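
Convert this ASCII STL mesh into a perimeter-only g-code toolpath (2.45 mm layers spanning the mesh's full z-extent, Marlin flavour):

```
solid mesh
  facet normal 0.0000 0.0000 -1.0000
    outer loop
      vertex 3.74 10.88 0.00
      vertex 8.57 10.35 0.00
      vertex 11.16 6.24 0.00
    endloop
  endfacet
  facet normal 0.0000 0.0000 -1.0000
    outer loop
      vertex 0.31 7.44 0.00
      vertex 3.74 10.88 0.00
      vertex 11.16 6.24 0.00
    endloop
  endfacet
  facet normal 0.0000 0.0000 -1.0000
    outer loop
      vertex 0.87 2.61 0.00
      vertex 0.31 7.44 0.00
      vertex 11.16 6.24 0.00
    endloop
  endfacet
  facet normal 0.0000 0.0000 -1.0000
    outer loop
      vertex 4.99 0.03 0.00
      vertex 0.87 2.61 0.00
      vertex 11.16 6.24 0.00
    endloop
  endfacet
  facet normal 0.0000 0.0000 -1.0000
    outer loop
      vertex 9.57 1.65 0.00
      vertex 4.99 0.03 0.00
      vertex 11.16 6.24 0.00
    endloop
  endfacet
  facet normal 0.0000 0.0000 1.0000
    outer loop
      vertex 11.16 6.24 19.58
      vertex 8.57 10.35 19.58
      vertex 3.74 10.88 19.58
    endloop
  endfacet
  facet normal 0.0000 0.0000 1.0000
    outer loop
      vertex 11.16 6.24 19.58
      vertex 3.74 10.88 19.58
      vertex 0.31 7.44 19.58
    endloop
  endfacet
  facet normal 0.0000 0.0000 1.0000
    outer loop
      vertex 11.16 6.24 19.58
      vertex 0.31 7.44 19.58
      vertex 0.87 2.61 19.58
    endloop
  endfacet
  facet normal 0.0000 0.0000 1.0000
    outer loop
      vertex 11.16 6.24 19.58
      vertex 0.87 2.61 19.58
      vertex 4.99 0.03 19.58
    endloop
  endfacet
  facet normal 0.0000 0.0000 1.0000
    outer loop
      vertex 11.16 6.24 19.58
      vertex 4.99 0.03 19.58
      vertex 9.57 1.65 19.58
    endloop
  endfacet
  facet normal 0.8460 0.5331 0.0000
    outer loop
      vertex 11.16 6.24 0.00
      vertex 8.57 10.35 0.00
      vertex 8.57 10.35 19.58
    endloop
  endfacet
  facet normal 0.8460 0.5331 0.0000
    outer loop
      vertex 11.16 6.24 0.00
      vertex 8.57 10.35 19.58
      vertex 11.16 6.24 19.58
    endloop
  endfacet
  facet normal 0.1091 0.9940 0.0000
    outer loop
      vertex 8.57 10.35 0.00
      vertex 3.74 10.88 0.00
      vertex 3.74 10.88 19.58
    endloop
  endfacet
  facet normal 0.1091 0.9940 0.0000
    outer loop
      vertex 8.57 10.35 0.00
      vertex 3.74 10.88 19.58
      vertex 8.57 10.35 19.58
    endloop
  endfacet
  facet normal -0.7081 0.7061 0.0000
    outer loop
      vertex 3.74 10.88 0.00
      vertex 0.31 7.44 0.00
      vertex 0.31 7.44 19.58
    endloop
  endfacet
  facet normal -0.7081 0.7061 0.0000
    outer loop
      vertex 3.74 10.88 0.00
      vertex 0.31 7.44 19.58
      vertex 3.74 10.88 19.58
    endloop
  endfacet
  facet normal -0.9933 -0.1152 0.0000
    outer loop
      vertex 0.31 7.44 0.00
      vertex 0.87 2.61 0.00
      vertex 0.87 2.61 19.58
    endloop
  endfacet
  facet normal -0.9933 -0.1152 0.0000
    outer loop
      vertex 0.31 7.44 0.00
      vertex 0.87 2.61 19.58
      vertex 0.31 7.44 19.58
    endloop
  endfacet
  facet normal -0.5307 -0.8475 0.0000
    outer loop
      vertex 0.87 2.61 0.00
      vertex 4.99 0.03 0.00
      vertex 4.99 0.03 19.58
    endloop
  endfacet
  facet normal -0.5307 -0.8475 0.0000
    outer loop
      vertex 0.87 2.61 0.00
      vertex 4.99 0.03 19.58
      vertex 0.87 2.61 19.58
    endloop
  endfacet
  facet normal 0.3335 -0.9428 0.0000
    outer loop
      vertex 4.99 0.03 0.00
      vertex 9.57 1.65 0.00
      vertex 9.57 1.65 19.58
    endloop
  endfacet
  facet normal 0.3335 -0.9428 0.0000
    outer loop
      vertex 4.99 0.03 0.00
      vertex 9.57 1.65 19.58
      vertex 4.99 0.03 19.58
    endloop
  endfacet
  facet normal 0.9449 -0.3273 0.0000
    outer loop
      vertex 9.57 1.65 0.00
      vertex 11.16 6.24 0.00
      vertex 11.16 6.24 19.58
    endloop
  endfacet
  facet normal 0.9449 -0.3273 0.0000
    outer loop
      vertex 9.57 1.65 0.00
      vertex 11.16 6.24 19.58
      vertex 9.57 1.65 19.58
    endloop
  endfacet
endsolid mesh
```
; perimeter-only toolpath
G21 ; units = mm
G90 ; absolute positioning
G28 ; home
; layer 1
G0 Z2.45
G0 X11.16 Y6.24
G1 X8.57 Y10.35
G1 X3.74 Y10.88
G1 X0.31 Y7.44
G1 X0.87 Y2.61
G1 X4.99 Y0.03
G1 X9.57 Y1.65
G1 X11.16 Y6.24
; layer 2
G0 Z4.89
G0 X11.16 Y6.24
G1 X8.57 Y10.35
G1 X3.74 Y10.88
G1 X0.31 Y7.44
G1 X0.87 Y2.61
G1 X4.99 Y0.03
G1 X9.57 Y1.65
G1 X11.16 Y6.24
; layer 3
G0 Z7.34
G0 X11.16 Y6.24
G1 X8.57 Y10.35
G1 X3.74 Y10.88
G1 X0.31 Y7.44
G1 X0.87 Y2.61
G1 X4.99 Y0.03
G1 X9.57 Y1.65
G1 X11.16 Y6.24
; layer 4
G0 Z9.79
G0 X11.16 Y6.24
G1 X8.57 Y10.35
G1 X3.74 Y10.88
G1 X0.31 Y7.44
G1 X0.87 Y2.61
G1 X4.99 Y0.03
G1 X9.57 Y1.65
G1 X11.16 Y6.24
; layer 5
G0 Z12.24
G0 X11.16 Y6.24
G1 X8.57 Y10.35
G1 X3.74 Y10.88
G1 X0.31 Y7.44
G1 X0.87 Y2.61
G1 X4.99 Y0.03
G1 X9.57 Y1.65
G1 X11.16 Y6.24
; layer 6
G0 Z14.68
G0 X11.16 Y6.24
G1 X8.57 Y10.35
G1 X3.74 Y10.88
G1 X0.31 Y7.44
G1 X0.87 Y2.61
G1 X4.99 Y0.03
G1 X9.57 Y1.65
G1 X11.16 Y6.24
; layer 7
G0 Z17.13
G0 X11.16 Y6.24
G1 X8.57 Y10.35
G1 X3.74 Y10.88
G1 X0.31 Y7.44
G1 X0.87 Y2.61
G1 X4.99 Y0.03
G1 X9.57 Y1.65
G1 X11.16 Y6.24
; layer 8
G0 Z19.58
G0 X11.16 Y6.24
G1 X8.57 Y10.35
G1 X3.74 Y10.88
G1 X0.31 Y7.44
G1 X0.87 Y2.61
G1 X4.99 Y0.03
G1 X9.57 Y1.65
G1 X11.16 Y6.24
M2 ; end

The solid is a regular 7-sided prism (a cylinder approximated with 7 flat sides), circumscribed radius ≈ 5.6 mm, height ≈ 19.6 mm. Slicing at Δz = 2.45 mm — 8 equal slices spanning the solid's height, so layer i sits at z = i·h/8 — gives 8 non-empty perimeters. Each is a 7-segment closed polygon; G0 lifts to the layer z and rapids to the start vertex, then G1 traces the edges.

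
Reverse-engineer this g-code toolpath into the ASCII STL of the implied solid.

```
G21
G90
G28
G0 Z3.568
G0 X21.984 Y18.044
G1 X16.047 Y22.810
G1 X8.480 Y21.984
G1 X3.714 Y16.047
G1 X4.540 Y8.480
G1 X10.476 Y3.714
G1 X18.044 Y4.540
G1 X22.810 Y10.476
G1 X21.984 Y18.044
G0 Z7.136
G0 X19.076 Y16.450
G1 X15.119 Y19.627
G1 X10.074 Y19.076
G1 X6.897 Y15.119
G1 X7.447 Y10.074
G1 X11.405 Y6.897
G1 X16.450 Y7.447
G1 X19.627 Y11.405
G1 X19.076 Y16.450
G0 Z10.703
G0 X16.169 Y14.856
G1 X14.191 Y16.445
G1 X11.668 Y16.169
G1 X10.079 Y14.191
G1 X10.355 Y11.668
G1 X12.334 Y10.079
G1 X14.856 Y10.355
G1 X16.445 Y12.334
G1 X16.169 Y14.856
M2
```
solid part
  facet normal 0.0000 0.0000 -1.0000
    outer loop
      vertex 6.886 24.891 0.000
      vertex 16.976 25.993 0.000
      vertex 24.891 19.638 0.000
    endloop
  endfacet
  facet normal 0.0000 0.0000 -1.0000
    outer loop
      vertex 0.531 16.976 0.000
      vertex 6.886 24.891 0.000
      vertex 24.891 19.638 0.000
    endloop
  endfacet
  facet normal 0.0000 0.0000 -1.0000
    outer loop
      vertex 1.633 6.886 0.000
      vertex 0.531 16.976 0.000
      vertex 24.891 19.638 0.000
    endloop
  endfacet
  facet normal 0.0000 0.0000 -1.0000
    outer loop
      vertex 9.548 0.531 0.000
      vertex 1.633 6.886 0.000
      vertex 24.891 19.638 0.000
    endloop
  endfacet
  facet normal 0.0000 0.0000 -1.0000
    outer loop
      vertex 19.638 1.633 0.000
      vertex 9.548 0.531 0.000
      vertex 24.891 19.638 0.000
    endloop
  endfacet
  facet normal 0.0000 0.0000 -1.0000
    outer loop
      vertex 25.993 9.548 0.000
      vertex 19.638 1.633 0.000
      vertex 24.891 19.638 0.000
    endloop
  endfacet
  facet normal 0.4750 0.5916 0.6514
    outer loop
      vertex 24.891 19.638 0.000
      vertex 16.976 25.993 0.000
      vertex 13.262 13.262 14.271
    endloop
  endfacet
  facet normal -0.0824 0.7542 0.6514
    outer loop
      vertex 16.976 25.993 0.000
      vertex 6.886 24.891 0.000
      vertex 13.262 13.262 14.271
    endloop
  endfacet
  facet normal -0.5916 0.4750 0.6514
    outer loop
      vertex 6.886 24.891 0.000
      vertex 0.531 16.976 0.000
      vertex 13.262 13.262 14.271
    endloop
  endfacet
  facet normal -0.7542 -0.0824 0.6514
    outer loop
      vertex 0.531 16.976 0.000
      vertex 1.633 6.886 0.000
      vertex 13.262 13.262 14.271
    endloop
  endfacet
  facet normal -0.4750 -0.5916 0.6514
    outer loop
      vertex 1.633 6.886 0.000
      vertex 9.548 0.531 0.000
      vertex 13.262 13.262 14.271
    endloop
  endfacet
  facet normal 0.0824 -0.7542 0.6514
    outer loop
      vertex 9.548 0.531 0.000
      vertex 19.638 1.633 0.000
      vertex 13.262 13.262 14.271
    endloop
  endfacet
  facet normal 0.5916 -0.4750 0.6514
    outer loop
      vertex 19.638 1.633 0.000
      vertex 25.993 9.548 0.000
      vertex 13.262 13.262 14.271
    endloop
  endfacet
  facet normal 0.7542 0.0824 0.6514
    outer loop
      vertex 25.993 9.548 0.000
      vertex 24.891 19.638 0.000
      vertex 13.262 13.262 14.271
    endloop
  endfacet
endsolid part

The G0 Z moves step by Δz≈3.568 mm. The G1 loops shrink linearly with z, so the solid tapers from its base footprint up to z≈14.3. Closing with a flat bottom cap and the tapered top and triangulating gives 14 facets — a regular 8-sided pyramid, base circumscribed radius ≈ 13.3 mm, apex at z ≈ 14.3 mm.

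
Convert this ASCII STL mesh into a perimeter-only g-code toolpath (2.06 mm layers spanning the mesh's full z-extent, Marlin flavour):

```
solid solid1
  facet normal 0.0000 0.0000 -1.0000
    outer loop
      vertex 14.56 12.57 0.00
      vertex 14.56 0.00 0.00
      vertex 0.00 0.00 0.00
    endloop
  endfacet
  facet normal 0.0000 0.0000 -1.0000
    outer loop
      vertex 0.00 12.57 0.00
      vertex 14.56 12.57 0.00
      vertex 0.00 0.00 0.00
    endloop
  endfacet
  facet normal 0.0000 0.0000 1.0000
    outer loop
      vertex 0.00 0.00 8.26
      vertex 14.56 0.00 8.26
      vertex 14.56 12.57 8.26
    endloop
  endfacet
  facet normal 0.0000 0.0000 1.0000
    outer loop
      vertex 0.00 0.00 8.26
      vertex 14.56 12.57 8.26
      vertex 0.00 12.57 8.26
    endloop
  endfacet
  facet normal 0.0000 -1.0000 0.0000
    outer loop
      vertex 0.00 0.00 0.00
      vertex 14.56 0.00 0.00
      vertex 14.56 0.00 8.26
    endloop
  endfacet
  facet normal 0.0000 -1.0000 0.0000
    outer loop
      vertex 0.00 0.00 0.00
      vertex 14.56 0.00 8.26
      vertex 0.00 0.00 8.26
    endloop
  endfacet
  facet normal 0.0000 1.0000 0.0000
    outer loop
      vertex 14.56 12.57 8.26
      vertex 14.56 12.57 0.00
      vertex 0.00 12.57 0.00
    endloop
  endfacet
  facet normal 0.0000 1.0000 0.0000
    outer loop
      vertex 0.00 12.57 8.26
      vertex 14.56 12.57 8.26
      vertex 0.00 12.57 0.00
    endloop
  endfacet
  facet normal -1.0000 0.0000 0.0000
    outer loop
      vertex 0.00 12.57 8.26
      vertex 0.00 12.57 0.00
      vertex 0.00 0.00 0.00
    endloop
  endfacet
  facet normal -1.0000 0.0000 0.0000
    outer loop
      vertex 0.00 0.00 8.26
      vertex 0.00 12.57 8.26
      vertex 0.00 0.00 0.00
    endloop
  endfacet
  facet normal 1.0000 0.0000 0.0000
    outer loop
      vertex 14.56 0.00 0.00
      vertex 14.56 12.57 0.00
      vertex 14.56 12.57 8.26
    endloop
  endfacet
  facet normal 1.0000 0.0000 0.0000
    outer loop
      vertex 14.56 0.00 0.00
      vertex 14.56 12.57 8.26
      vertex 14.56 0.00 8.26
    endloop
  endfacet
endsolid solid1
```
; perimeter-only toolpath
G21 ; units = mm
G90 ; absolute positioning
G28 ; home
; layer 1
G0 Z2.06
G0 X0.00 Y0.00
G1 X14.56 Y0.00
G1 X14.56 Y12.57
G1 X0.00 Y12.57
G1 X0.00 Y0.00
; layer 2
G0 Z4.13
G0 X0.00 Y0.00
G1 X14.56 Y0.00
G1 X14.56 Y12.57
G1 X0.00 Y12.57
G1 X0.00 Y0.00
; layer 3
G0 Z6.20
G0 X0.00 Y0.00
G1 X14.56 Y0.00
G1 X14.56 Y12.57
G1 X0.00 Y12.57
G1 X0.00 Y0.00
; layer 4
G0 Z8.26
G0 X0.00 Y0.00
G1 X14.56 Y0.00
G1 X14.56 Y12.57
G1 X0.00 Y12.57
G1 X0.00 Y0.00
M2 ; end

The solid is a rectangular box, roughly 14.6 × 12.6 mm footprint and 8.26 mm tall. Slicing at Δz = 2.06 mm — 4 equal slices spanning the solid's height, so layer i sits at z = i·h/4 — gives 4 non-empty perimeters. Each is a 4-segment closed polygon; G0 lifts to the layer z and rapids to the start vertex, then G1 traces the edges.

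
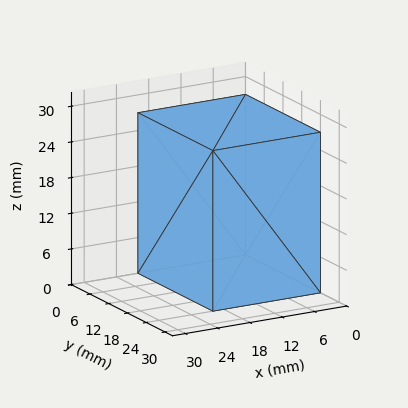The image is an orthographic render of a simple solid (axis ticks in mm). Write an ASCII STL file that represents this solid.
Reading the render: the shape is a rectangular box, roughly 20 × 24 mm footprint and 27 mm tall (dimensions read to the nearest mm from the axis ticks). For the STL, each face is triangulated and given an outward normal.

solid part
  facet normal 0.0000 0.0000 -1.0000
    outer loop
      vertex 20.0 24.0 0.0
      vertex 20.0 0.0 0.0
      vertex 0.0 0.0 0.0
    endloop
  endfacet
  facet normal 0.0000 0.0000 -1.0000
    outer loop
      vertex 0.0 24.0 0.0
      vertex 20.0 24.0 0.0
      vertex 0.0 0.0 0.0
    endloop
  endfacet
  facet normal 0.0000 0.0000 1.0000
    outer loop
      vertex 0.0 0.0 27.0
      vertex 20.0 0.0 27.0
      vertex 20.0 24.0 27.0
    endloop
  endfacet
  facet normal 0.0000 0.0000 1.0000
    outer loop
      vertex 0.0 0.0 27.0
      vertex 20.0 24.0 27.0
      vertex 0.0 24.0 27.0
    endloop
  endfacet
  facet normal 0.0000 -1.0000 0.0000
    outer loop
      vertex 0.0 0.0 0.0
      vertex 20.0 0.0 0.0
      vertex 20.0 0.0 27.0
    endloop
  endfacet
  facet normal 0.0000 -1.0000 0.0000
    outer loop
      vertex 0.0 0.0 0.0
      vertex 20.0 0.0 27.0
      vertex 0.0 0.0 27.0
    endloop
  endfacet
  facet normal 0.0000 1.0000 0.0000
    outer loop
      vertex 20.0 24.0 27.0
      vertex 20.0 24.0 0.0
      vertex 0.0 24.0 0.0
    endloop
  endfacet
  facet normal 0.0000 1.0000 0.0000
    outer loop
      vertex 0.0 24.0 27.0
      vertex 20.0 24.0 27.0
      vertex 0.0 24.0 0.0
    endloop
  endfacet
  facet normal -1.0000 0.0000 0.0000
    outer loop
      vertex 0.0 24.0 27.0
      vertex 0.0 24.0 0.0
      vertex 0.0 0.0 0.0
    endloop
  endfacet
  facet normal -1.0000 0.0000 0.0000
    outer loop
      vertex 0.0 0.0 27.0
      vertex 0.0 24.0 27.0
      vertex 0.0 0.0 0.0
    endloop
  endfacet
  facet normal 1.0000 0.0000 0.0000
    outer loop
      vertex 20.0 0.0 0.0
      vertex 20.0 24.0 0.0
      vertex 20.0 24.0 27.0
    endloop
  endfacet
  facet normal 1.0000 0.0000 0.0000
    outer loop
      vertex 20.0 0.0 0.0
      vertex 20.0 24.0 27.0
      vertex 20.0 0.0 27.0
    endloop
  endfacet
endsolid part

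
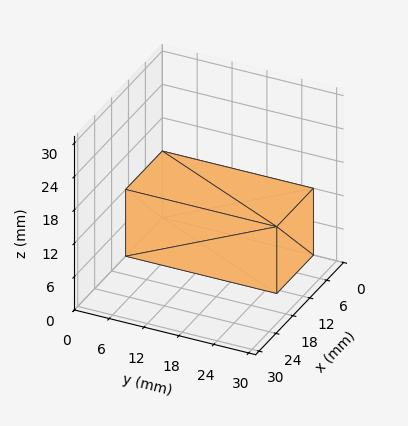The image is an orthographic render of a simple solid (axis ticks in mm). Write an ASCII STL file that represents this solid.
Reading the render: the shape is a rectangular box, roughly 13 × 26 mm footprint and 12 mm tall (dimensions read to the nearest mm from the axis ticks). For the STL, each face is triangulated and given an outward normal.

solid part
  facet normal 0.0000 0.0000 -1.0000
    outer loop
      vertex 13.000 26.000 0.000
      vertex 13.000 0.000 0.000
      vertex 0.000 0.000 0.000
    endloop
  endfacet
  facet normal 0.0000 0.0000 -1.0000
    outer loop
      vertex 0.000 26.000 0.000
      vertex 13.000 26.000 0.000
      vertex 0.000 0.000 0.000
    endloop
  endfacet
  facet normal 0.0000 0.0000 1.0000
    outer loop
      vertex 0.000 0.000 12.000
      vertex 13.000 0.000 12.000
      vertex 13.000 26.000 12.000
    endloop
  endfacet
  facet normal 0.0000 0.0000 1.0000
    outer loop
      vertex 0.000 0.000 12.000
      vertex 13.000 26.000 12.000
      vertex 0.000 26.000 12.000
    endloop
  endfacet
  facet normal 0.0000 -1.0000 0.0000
    outer loop
      vertex 0.000 0.000 0.000
      vertex 13.000 0.000 0.000
      vertex 13.000 0.000 12.000
    endloop
  endfacet
  facet normal 0.0000 -1.0000 0.0000
    outer loop
      vertex 0.000 0.000 0.000
      vertex 13.000 0.000 12.000
      vertex 0.000 0.000 12.000
    endloop
  endfacet
  facet normal 0.0000 1.0000 0.0000
    outer loop
      vertex 13.000 26.000 12.000
      vertex 13.000 26.000 0.000
      vertex 0.000 26.000 0.000
    endloop
  endfacet
  facet normal 0.0000 1.0000 0.0000
    outer loop
      vertex 0.000 26.000 12.000
      vertex 13.000 26.000 12.000
      vertex 0.000 26.000 0.000
    endloop
  endfacet
  facet normal -1.0000 0.0000 0.0000
    outer loop
      vertex 0.000 26.000 12.000
      vertex 0.000 26.000 0.000
      vertex 0.000 0.000 0.000
    endloop
  endfacet
  facet normal -1.0000 0.0000 0.0000
    outer loop
      vertex 0.000 0.000 12.000
      vertex 0.000 26.000 12.000
      vertex 0.000 0.000 0.000
    endloop
  endfacet
  facet normal 1.0000 0.0000 0.0000
    outer loop
      vertex 13.000 0.000 0.000
      vertex 13.000 26.000 0.000
      vertex 13.000 26.000 12.000
    endloop
  endfacet
  facet normal 1.0000 0.0000 0.0000
    outer loop
      vertex 13.000 0.000 0.000
      vertex 13.000 26.000 12.000
      vertex 13.000 0.000 12.000
    endloop
  endfacet
endsolid part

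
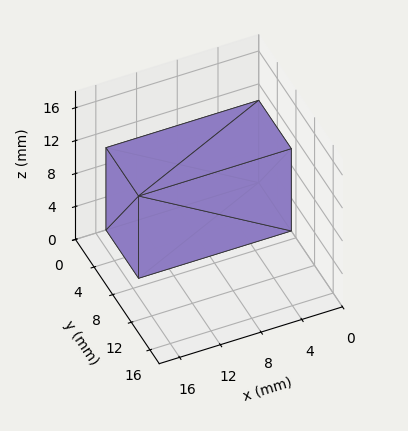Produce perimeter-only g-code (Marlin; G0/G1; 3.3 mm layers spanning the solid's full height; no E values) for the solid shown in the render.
Reading the render: the shape is a rectangular box, roughly 15 × 7 mm footprint and 10 mm tall (dimensions read to the nearest mm from the axis ticks). For the g-code, the solid's height is divided into equal slices at the stated Δz and each level perimeter traced with G1 moves after a G0 lift.

; perimeter-only toolpath
G21 ; units = mm
G90 ; absolute positioning
G28 ; home
; layer 1
G0 Z3.3
G0 X0.0 Y0.0
G1 X15.0 Y0.0
G1 X15.0 Y7.0
G1 X0.0 Y7.0
G1 X0.0 Y0.0
; layer 2
G0 Z6.7
G0 X0.0 Y0.0
G1 X15.0 Y0.0
G1 X15.0 Y7.0
G1 X0.0 Y7.0
G1 X0.0 Y0.0
; layer 3
G0 Z10.0
G0 X0.0 Y0.0
G1 X15.0 Y0.0
G1 X15.0 Y7.0
G1 X0.0 Y7.0
G1 X0.0 Y0.0
M2 ; end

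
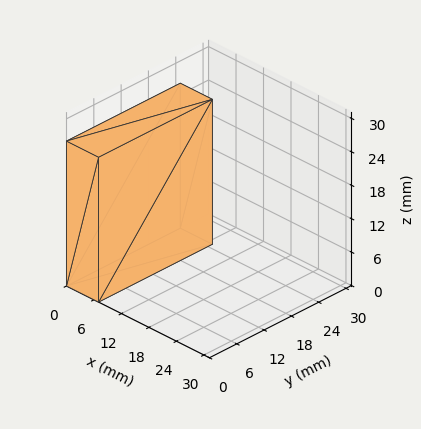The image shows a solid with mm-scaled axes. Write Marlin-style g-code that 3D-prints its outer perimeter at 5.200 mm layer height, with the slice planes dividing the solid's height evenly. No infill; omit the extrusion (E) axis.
Reading the render: the shape is a rectangular box, roughly 7 × 25 mm footprint and 26 mm tall (dimensions read to the nearest mm from the axis ticks). For the g-code, the solid's height is divided into equal slices at the stated Δz and each level perimeter traced with G1 moves after a G0 lift.

; perimeter-only toolpath
G21 ; units = mm
G90 ; absolute positioning
G28 ; home
; layer 1
G0 Z5.200
G0 X0.000 Y0.000
G1 X7.000 Y0.000
G1 X7.000 Y25.000
G1 X0.000 Y25.000
G1 X0.000 Y0.000
; layer 2
G0 Z10.400
G0 X0.000 Y0.000
G1 X7.000 Y0.000
G1 X7.000 Y25.000
G1 X0.000 Y25.000
G1 X0.000 Y0.000
; layer 3
G0 Z15.600
G0 X0.000 Y0.000
G1 X7.000 Y0.000
G1 X7.000 Y25.000
G1 X0.000 Y25.000
G1 X0.000 Y0.000
; layer 4
G0 Z20.800
G0 X0.000 Y0.000
G1 X7.000 Y0.000
G1 X7.000 Y25.000
G1 X0.000 Y25.000
G1 X0.000 Y0.000
; layer 5
G0 Z26.000
G0 X0.000 Y0.000
G1 X7.000 Y0.000
G1 X7.000 Y25.000
G1 X0.000 Y25.000
G1 X0.000 Y0.000
M2 ; end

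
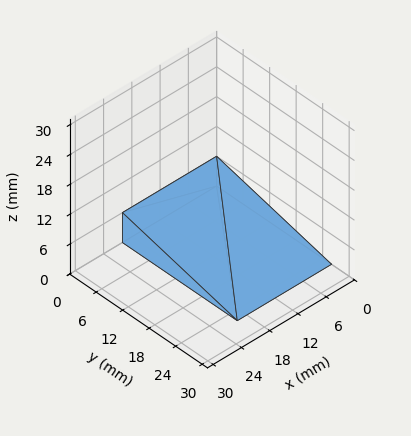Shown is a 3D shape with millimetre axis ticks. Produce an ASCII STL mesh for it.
Reading the render: the shape is a wedge (ramp): 20 × 26 mm base, rising to 6 mm along the y=0 edge and sloping linearly to z=0 at y=26 (dimensions read to the nearest mm from the axis ticks). For the STL, each face is triangulated and given an outward normal.

solid part
  facet normal 0.0000 0.0000 -1.0000
    outer loop
      vertex 20.0 26.0 0.0
      vertex 20.0 0.0 0.0
      vertex 0.0 0.0 0.0
    endloop
  endfacet
  facet normal 0.0000 0.0000 -1.0000
    outer loop
      vertex 0.0 26.0 0.0
      vertex 20.0 26.0 0.0
      vertex 0.0 0.0 0.0
    endloop
  endfacet
  facet normal 0.0000 -1.0000 0.0000
    outer loop
      vertex 0.0 0.0 0.0
      vertex 20.0 0.0 0.0
      vertex 20.0 0.0 6.0
    endloop
  endfacet
  facet normal 0.0000 -1.0000 0.0000
    outer loop
      vertex 0.0 0.0 0.0
      vertex 20.0 0.0 6.0
      vertex 0.0 0.0 6.0
    endloop
  endfacet
  facet normal 0.0000 0.2249 0.9744
    outer loop
      vertex 0.0 0.0 6.0
      vertex 20.0 0.0 6.0
      vertex 20.0 26.0 0.0
    endloop
  endfacet
  facet normal 0.0000 0.2249 0.9744
    outer loop
      vertex 0.0 0.0 6.0
      vertex 20.0 26.0 0.0
      vertex 0.0 26.0 0.0
    endloop
  endfacet
  facet normal -1.0000 0.0000 0.0000
    outer loop
      vertex 0.0 0.0 6.0
      vertex 0.0 26.0 0.0
      vertex 0.0 0.0 0.0
    endloop
  endfacet
  facet normal 1.0000 0.0000 0.0000
    outer loop
      vertex 20.0 0.0 0.0
      vertex 20.0 26.0 0.0
      vertex 20.0 0.0 6.0
    endloop
  endfacet
endsolid part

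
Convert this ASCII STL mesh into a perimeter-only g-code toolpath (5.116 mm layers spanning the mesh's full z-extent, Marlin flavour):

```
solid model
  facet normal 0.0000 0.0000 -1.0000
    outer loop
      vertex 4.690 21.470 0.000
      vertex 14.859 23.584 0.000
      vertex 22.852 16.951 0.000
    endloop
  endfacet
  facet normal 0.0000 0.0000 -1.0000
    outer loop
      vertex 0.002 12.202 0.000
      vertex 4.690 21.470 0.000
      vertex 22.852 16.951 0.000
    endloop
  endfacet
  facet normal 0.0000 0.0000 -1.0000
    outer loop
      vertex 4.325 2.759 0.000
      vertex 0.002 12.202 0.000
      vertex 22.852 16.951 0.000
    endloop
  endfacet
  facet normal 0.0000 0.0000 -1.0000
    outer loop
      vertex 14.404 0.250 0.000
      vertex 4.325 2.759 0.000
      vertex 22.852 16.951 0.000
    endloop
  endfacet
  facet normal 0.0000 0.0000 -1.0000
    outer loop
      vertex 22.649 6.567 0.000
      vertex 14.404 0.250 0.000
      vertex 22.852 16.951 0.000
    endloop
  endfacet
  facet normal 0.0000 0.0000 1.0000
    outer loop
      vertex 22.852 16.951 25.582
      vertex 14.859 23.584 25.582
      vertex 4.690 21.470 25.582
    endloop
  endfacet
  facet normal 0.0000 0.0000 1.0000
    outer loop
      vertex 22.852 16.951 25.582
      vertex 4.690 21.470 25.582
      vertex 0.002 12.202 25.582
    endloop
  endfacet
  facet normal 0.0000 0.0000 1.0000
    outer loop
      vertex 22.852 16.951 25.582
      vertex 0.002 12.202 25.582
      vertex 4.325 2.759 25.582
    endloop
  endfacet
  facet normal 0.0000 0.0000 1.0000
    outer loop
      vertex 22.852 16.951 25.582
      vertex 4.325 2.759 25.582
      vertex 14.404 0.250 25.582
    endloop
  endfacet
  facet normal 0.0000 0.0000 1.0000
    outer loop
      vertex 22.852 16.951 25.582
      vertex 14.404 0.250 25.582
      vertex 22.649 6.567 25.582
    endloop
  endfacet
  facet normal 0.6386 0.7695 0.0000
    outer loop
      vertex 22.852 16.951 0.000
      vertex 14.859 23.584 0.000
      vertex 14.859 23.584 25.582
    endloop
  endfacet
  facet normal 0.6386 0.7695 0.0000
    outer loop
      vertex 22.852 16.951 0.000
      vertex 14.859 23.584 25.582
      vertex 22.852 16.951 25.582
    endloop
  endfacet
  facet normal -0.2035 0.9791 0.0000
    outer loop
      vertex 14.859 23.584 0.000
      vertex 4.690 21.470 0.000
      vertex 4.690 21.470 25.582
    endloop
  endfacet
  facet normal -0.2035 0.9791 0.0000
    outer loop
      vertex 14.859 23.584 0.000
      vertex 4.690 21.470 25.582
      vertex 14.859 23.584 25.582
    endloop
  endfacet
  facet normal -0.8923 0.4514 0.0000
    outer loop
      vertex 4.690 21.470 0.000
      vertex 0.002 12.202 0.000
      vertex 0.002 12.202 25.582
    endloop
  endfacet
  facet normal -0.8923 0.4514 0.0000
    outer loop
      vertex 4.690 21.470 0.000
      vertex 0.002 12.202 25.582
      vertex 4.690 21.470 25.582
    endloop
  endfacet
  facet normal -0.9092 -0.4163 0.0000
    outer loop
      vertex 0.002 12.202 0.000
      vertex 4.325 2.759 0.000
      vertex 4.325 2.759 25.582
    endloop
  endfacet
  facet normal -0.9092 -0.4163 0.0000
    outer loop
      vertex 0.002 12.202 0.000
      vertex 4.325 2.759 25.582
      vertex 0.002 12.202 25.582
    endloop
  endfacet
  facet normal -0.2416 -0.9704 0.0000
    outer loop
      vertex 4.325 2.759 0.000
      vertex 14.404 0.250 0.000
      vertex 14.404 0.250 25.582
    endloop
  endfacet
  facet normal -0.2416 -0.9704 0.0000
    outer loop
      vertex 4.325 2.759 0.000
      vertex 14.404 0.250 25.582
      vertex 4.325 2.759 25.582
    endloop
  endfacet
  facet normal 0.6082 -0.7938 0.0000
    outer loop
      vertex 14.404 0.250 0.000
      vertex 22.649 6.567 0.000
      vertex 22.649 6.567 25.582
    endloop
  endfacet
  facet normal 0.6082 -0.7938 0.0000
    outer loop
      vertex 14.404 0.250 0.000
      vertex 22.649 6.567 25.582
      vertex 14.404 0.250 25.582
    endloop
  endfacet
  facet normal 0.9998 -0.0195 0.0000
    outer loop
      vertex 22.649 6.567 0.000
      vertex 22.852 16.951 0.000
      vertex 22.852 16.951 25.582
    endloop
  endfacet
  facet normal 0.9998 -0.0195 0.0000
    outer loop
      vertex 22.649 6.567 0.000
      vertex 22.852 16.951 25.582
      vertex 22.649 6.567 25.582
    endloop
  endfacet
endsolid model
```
; perimeter-only toolpath
G21 ; units = mm
G90 ; absolute positioning
G28 ; home
; layer 1
G0 Z5.116
G0 X22.852 Y16.951
G1 X14.859 Y23.584
G1 X4.690 Y21.470
G1 X0.002 Y12.202
G1 X4.325 Y2.759
G1 X14.404 Y0.250
G1 X22.649 Y6.567
G1 X22.852 Y16.951
; layer 2
G0 Z10.233
G0 X22.852 Y16.951
G1 X14.859 Y23.584
G1 X4.690 Y21.470
G1 X0.002 Y12.202
G1 X4.325 Y2.759
G1 X14.404 Y0.250
G1 X22.649 Y6.567
G1 X22.852 Y16.951
; layer 3
G0 Z15.349
G0 X22.852 Y16.951
G1 X14.859 Y23.584
G1 X4.690 Y21.470
G1 X0.002 Y12.202
G1 X4.325 Y2.759
G1 X14.404 Y0.250
G1 X22.649 Y6.567
G1 X22.852 Y16.951
; layer 4
G0 Z20.466
G0 X22.852 Y16.951
G1 X14.859 Y23.584
G1 X4.690 Y21.470
G1 X0.002 Y12.202
G1 X4.325 Y2.759
G1 X14.404 Y0.250
G1 X22.649 Y6.567
G1 X22.852 Y16.951
; layer 5
G0 Z25.582
G0 X22.852 Y16.951
G1 X14.859 Y23.584
G1 X4.690 Y21.470
G1 X0.002 Y12.202
G1 X4.325 Y2.759
G1 X14.404 Y0.250
G1 X22.649 Y6.567
G1 X22.852 Y16.951
M2 ; end

The solid is a regular 7-sided prism (a cylinder approximated with 7 flat sides), circumscribed radius ≈ 12 mm, height ≈ 25.6 mm. Slicing at Δz = 5.116 mm — 5 equal slices spanning the solid's height, so layer i sits at z = i·h/5 — gives 5 non-empty perimeters. Each is a 7-segment closed polygon; G0 lifts to the layer z and rapids to the start vertex, then G1 traces the edges.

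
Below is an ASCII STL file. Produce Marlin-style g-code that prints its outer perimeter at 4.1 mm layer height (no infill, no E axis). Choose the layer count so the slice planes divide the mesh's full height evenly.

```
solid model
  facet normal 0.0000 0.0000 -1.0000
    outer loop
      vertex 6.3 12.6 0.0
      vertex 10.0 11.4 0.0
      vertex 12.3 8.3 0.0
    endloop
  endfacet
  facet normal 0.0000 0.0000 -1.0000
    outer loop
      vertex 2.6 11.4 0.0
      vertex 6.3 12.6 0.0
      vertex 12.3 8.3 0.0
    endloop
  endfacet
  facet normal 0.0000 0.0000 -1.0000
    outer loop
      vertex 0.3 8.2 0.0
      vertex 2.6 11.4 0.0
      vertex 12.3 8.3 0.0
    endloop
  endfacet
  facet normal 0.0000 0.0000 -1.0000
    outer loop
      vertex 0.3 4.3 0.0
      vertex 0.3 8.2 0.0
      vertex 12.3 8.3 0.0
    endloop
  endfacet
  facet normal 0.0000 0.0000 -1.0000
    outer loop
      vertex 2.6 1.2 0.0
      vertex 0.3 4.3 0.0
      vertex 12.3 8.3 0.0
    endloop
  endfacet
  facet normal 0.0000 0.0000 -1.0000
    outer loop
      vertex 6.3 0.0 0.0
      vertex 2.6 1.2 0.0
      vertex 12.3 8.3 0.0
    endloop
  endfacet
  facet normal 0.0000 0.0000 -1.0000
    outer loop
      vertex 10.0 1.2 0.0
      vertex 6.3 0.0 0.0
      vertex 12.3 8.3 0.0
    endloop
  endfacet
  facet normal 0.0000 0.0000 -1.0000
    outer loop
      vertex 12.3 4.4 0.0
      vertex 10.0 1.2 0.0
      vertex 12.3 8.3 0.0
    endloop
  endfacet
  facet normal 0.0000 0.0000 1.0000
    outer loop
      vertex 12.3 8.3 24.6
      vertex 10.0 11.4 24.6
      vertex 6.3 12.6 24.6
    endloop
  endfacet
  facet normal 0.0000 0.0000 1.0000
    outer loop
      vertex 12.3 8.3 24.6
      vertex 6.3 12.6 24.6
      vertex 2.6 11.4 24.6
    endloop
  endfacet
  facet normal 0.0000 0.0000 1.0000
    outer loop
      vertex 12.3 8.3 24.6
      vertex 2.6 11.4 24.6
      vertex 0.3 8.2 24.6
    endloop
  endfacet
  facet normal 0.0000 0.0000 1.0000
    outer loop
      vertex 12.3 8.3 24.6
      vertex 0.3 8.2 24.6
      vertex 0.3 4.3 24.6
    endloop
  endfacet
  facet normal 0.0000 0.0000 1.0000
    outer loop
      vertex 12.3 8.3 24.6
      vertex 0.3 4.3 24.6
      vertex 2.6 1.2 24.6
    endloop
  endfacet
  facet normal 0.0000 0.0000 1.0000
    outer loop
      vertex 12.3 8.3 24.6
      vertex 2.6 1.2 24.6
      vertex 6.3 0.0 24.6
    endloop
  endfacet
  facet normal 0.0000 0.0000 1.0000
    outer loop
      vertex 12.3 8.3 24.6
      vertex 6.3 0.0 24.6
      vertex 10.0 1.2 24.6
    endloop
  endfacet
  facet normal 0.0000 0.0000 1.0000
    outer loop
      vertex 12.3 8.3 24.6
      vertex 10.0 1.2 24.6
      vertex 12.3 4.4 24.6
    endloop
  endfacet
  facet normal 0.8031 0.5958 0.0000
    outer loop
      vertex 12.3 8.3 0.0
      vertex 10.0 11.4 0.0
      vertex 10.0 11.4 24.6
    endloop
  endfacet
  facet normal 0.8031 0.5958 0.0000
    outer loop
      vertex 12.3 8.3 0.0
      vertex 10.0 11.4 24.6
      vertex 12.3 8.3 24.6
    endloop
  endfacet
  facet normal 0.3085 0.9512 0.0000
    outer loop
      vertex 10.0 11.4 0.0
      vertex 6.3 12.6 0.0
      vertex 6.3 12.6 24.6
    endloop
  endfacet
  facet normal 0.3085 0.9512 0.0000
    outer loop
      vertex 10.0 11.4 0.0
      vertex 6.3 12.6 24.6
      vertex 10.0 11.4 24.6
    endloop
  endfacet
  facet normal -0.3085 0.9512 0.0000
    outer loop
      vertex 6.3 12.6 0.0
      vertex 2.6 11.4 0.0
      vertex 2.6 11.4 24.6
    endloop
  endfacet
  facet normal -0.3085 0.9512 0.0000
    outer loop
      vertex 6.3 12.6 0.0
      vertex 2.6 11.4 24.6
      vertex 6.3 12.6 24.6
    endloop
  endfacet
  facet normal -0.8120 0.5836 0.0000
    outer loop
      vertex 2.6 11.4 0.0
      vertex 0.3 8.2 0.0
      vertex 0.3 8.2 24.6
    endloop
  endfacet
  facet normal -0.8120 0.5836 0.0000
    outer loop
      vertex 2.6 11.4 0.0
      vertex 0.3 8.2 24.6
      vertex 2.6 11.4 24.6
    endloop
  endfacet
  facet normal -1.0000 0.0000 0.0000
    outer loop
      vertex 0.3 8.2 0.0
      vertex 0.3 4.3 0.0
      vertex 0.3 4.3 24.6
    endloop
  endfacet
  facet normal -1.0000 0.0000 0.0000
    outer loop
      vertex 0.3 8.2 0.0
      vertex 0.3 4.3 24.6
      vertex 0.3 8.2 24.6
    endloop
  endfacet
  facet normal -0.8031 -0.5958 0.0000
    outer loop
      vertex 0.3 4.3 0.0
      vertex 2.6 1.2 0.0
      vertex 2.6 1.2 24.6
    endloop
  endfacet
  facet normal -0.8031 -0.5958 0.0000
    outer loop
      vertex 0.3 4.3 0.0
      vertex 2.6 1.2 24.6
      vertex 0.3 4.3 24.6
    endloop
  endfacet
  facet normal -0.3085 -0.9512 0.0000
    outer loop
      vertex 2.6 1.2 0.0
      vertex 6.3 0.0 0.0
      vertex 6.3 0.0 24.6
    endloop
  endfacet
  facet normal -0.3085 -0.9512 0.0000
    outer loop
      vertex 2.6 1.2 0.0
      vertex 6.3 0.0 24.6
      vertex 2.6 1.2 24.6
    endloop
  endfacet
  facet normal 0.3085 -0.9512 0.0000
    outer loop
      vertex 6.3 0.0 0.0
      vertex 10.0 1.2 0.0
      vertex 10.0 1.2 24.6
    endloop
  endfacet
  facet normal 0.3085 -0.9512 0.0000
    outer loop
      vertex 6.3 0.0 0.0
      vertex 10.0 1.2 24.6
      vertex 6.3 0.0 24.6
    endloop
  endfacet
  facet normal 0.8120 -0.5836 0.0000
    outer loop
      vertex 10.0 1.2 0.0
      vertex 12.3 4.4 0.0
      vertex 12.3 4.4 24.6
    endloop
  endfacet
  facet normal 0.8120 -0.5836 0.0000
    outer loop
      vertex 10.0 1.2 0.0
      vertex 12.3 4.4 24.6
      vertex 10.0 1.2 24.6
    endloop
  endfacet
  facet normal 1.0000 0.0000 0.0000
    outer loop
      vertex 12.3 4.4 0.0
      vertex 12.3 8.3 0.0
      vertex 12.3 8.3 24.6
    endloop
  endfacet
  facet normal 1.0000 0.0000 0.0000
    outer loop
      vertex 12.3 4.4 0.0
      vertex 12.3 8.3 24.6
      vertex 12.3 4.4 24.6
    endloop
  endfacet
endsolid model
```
; perimeter-only toolpath
G21 ; units = mm
G90 ; absolute positioning
G28 ; home
; layer 1
G0 Z4.1
G0 X12.3 Y8.3
G1 X10.0 Y11.4
G1 X6.3 Y12.6
G1 X2.6 Y11.4
G1 X0.3 Y8.2
G1 X0.3 Y4.3
G1 X2.6 Y1.2
G1 X6.3 Y0.0
G1 X10.0 Y1.2
G1 X12.3 Y4.4
G1 X12.3 Y8.3
; layer 2
G0 Z8.2
G0 X12.3 Y8.3
G1 X10.0 Y11.4
G1 X6.3 Y12.6
G1 X2.6 Y11.4
G1 X0.3 Y8.2
G1 X0.3 Y4.3
G1 X2.6 Y1.2
G1 X6.3 Y0.0
G1 X10.0 Y1.2
G1 X12.3 Y4.4
G1 X12.3 Y8.3
; layer 3
G0 Z12.3
G0 X12.3 Y8.3
G1 X10.0 Y11.4
G1 X6.3 Y12.6
G1 X2.6 Y11.4
G1 X0.3 Y8.2
G1 X0.3 Y4.3
G1 X2.6 Y1.2
G1 X6.3 Y0.0
G1 X10.0 Y1.2
G1 X12.3 Y4.4
G1 X12.3 Y8.3
; layer 4
G0 Z16.4
G0 X12.3 Y8.3
G1 X10.0 Y11.4
G1 X6.3 Y12.6
G1 X2.6 Y11.4
G1 X0.3 Y8.2
G1 X0.3 Y4.3
G1 X2.6 Y1.2
G1 X6.3 Y0.0
G1 X10.0 Y1.2
G1 X12.3 Y4.4
G1 X12.3 Y8.3
; layer 5
G0 Z20.5
G0 X12.3 Y8.3
G1 X10.0 Y11.4
G1 X6.3 Y12.6
G1 X2.6 Y11.4
G1 X0.3 Y8.2
G1 X0.3 Y4.3
G1 X2.6 Y1.2
G1 X6.3 Y0.0
G1 X10.0 Y1.2
G1 X12.3 Y4.4
G1 X12.3 Y8.3
; layer 6
G0 Z24.6
G0 X12.3 Y8.3
G1 X10.0 Y11.4
G1 X6.3 Y12.6
G1 X2.6 Y11.4
G1 X0.3 Y8.2
G1 X0.3 Y4.3
G1 X2.6 Y1.2
G1 X6.3 Y0.0
G1 X10.0 Y1.2
G1 X12.3 Y4.4
G1 X12.3 Y8.3
M2 ; end

The solid is a regular 10-sided prism (a cylinder approximated with 10 flat sides), circumscribed radius ≈ 6.3 mm, height ≈ 24.6 mm. Slicing at Δz = 4.1 mm — 6 equal slices spanning the solid's height, so layer i sits at z = i·h/6 — gives 6 non-empty perimeters. Each is a 10-segment closed polygon; G0 lifts to the layer z and rapids to the start vertex, then G1 traces the edges.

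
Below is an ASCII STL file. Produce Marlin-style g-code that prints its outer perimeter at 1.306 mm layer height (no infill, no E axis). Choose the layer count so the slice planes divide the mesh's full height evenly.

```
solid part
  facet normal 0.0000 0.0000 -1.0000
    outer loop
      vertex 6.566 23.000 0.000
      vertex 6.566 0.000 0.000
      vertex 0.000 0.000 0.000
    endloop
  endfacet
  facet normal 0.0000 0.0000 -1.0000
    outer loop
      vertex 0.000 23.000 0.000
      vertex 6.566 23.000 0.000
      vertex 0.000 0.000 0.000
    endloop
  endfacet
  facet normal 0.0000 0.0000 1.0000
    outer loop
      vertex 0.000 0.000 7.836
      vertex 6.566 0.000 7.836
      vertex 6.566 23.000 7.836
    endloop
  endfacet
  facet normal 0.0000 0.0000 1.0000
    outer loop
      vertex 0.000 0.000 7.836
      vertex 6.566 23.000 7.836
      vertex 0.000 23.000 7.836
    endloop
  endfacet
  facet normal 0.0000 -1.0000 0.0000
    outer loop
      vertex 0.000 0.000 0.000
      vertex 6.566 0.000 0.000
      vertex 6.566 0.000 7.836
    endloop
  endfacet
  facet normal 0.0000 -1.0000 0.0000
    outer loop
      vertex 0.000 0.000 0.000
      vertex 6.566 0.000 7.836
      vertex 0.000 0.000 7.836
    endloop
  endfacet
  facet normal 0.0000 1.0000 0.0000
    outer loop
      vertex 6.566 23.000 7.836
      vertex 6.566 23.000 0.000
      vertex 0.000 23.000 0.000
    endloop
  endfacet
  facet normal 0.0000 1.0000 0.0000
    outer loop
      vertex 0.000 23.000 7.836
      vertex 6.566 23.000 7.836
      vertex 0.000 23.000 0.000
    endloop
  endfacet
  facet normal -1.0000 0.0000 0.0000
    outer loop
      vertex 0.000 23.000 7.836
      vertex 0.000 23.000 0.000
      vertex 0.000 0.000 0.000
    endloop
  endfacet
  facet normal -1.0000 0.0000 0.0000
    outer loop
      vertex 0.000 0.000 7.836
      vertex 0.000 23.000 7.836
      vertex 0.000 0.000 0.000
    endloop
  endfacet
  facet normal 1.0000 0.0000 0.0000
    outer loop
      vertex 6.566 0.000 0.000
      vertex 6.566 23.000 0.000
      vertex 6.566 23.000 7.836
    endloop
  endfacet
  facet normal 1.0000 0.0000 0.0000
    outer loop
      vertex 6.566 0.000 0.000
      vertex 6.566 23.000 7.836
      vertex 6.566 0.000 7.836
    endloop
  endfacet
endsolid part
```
; perimeter-only toolpath
G21 ; units = mm
G90 ; absolute positioning
G28 ; home
; layer 1
G0 Z1.306
G0 X0.000 Y0.000
G1 X6.566 Y0.000
G1 X6.566 Y23.000
G1 X0.000 Y23.000
G1 X0.000 Y0.000
; layer 2
G0 Z2.612
G0 X0.000 Y0.000
G1 X6.566 Y0.000
G1 X6.566 Y23.000
G1 X0.000 Y23.000
G1 X0.000 Y0.000
; layer 3
G0 Z3.918
G0 X0.000 Y0.000
G1 X6.566 Y0.000
G1 X6.566 Y23.000
G1 X0.000 Y23.000
G1 X0.000 Y0.000
; layer 4
G0 Z5.224
G0 X0.000 Y0.000
G1 X6.566 Y0.000
G1 X6.566 Y23.000
G1 X0.000 Y23.000
G1 X0.000 Y0.000
; layer 5
G0 Z6.530
G0 X0.000 Y0.000
G1 X6.566 Y0.000
G1 X6.566 Y23.000
G1 X0.000 Y23.000
G1 X0.000 Y0.000
; layer 6
G0 Z7.836
G0 X0.000 Y0.000
G1 X6.566 Y0.000
G1 X6.566 Y23.000
G1 X0.000 Y23.000
G1 X0.000 Y0.000
M2 ; end

The solid is a rectangular box, roughly 6.57 × 23 mm footprint and 7.84 mm tall. Slicing at Δz = 1.306 mm — 6 equal slices spanning the solid's height, so layer i sits at z = i·h/6 — gives 6 non-empty perimeters. Each is a 4-segment closed polygon; G0 lifts to the layer z and rapids to the start vertex, then G1 traces the edges.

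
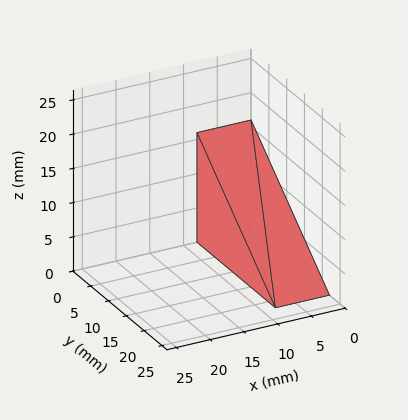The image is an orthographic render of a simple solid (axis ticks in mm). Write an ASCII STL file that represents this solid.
Reading the render: the shape is a wedge (ramp): 8 × 22 mm base, rising to 16 mm along the y=0 edge and sloping linearly to z=0 at y=22 (dimensions read to the nearest mm from the axis ticks). For the STL, each face is triangulated and given an outward normal.

solid part
  facet normal 0.0000 0.0000 -1.0000
    outer loop
      vertex 8.000 22.000 0.000
      vertex 8.000 0.000 0.000
      vertex 0.000 0.000 0.000
    endloop
  endfacet
  facet normal 0.0000 0.0000 -1.0000
    outer loop
      vertex 0.000 22.000 0.000
      vertex 8.000 22.000 0.000
      vertex 0.000 0.000 0.000
    endloop
  endfacet
  facet normal 0.0000 -1.0000 0.0000
    outer loop
      vertex 0.000 0.000 0.000
      vertex 8.000 0.000 0.000
      vertex 8.000 0.000 16.000
    endloop
  endfacet
  facet normal 0.0000 -1.0000 0.0000
    outer loop
      vertex 0.000 0.000 0.000
      vertex 8.000 0.000 16.000
      vertex 0.000 0.000 16.000
    endloop
  endfacet
  facet normal 0.0000 0.5882 0.8087
    outer loop
      vertex 0.000 0.000 16.000
      vertex 8.000 0.000 16.000
      vertex 8.000 22.000 0.000
    endloop
  endfacet
  facet normal 0.0000 0.5882 0.8087
    outer loop
      vertex 0.000 0.000 16.000
      vertex 8.000 22.000 0.000
      vertex 0.000 22.000 0.000
    endloop
  endfacet
  facet normal -1.0000 0.0000 0.0000
    outer loop
      vertex 0.000 0.000 16.000
      vertex 0.000 22.000 0.000
      vertex 0.000 0.000 0.000
    endloop
  endfacet
  facet normal 1.0000 0.0000 0.0000
    outer loop
      vertex 8.000 0.000 0.000
      vertex 8.000 22.000 0.000
      vertex 8.000 0.000 16.000
    endloop
  endfacet
endsolid part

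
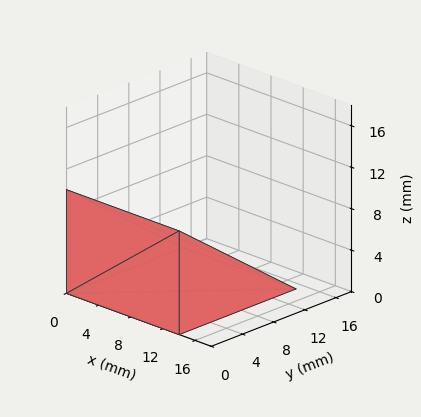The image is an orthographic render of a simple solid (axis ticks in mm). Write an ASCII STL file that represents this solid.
Reading the render: the shape is a wedge (ramp): 14 × 15 mm base, rising to 10 mm along the y=0 edge and sloping linearly to z=0 at y=15 (dimensions read to the nearest mm from the axis ticks). For the STL, each face is triangulated and given an outward normal.

solid part
  facet normal 0.0000 0.0000 -1.0000
    outer loop
      vertex 14.0 15.0 0.0
      vertex 14.0 0.0 0.0
      vertex 0.0 0.0 0.0
    endloop
  endfacet
  facet normal 0.0000 0.0000 -1.0000
    outer loop
      vertex 0.0 15.0 0.0
      vertex 14.0 15.0 0.0
      vertex 0.0 0.0 0.0
    endloop
  endfacet
  facet normal 0.0000 -1.0000 0.0000
    outer loop
      vertex 0.0 0.0 0.0
      vertex 14.0 0.0 0.0
      vertex 14.0 0.0 10.0
    endloop
  endfacet
  facet normal 0.0000 -1.0000 0.0000
    outer loop
      vertex 0.0 0.0 0.0
      vertex 14.0 0.0 10.0
      vertex 0.0 0.0 10.0
    endloop
  endfacet
  facet normal 0.0000 0.5547 0.8321
    outer loop
      vertex 0.0 0.0 10.0
      vertex 14.0 0.0 10.0
      vertex 14.0 15.0 0.0
    endloop
  endfacet
  facet normal 0.0000 0.5547 0.8321
    outer loop
      vertex 0.0 0.0 10.0
      vertex 14.0 15.0 0.0
      vertex 0.0 15.0 0.0
    endloop
  endfacet
  facet normal -1.0000 0.0000 0.0000
    outer loop
      vertex 0.0 0.0 10.0
      vertex 0.0 15.0 0.0
      vertex 0.0 0.0 0.0
    endloop
  endfacet
  facet normal 1.0000 0.0000 0.0000
    outer loop
      vertex 14.0 0.0 0.0
      vertex 14.0 15.0 0.0
      vertex 14.0 0.0 10.0
    endloop
  endfacet
endsolid part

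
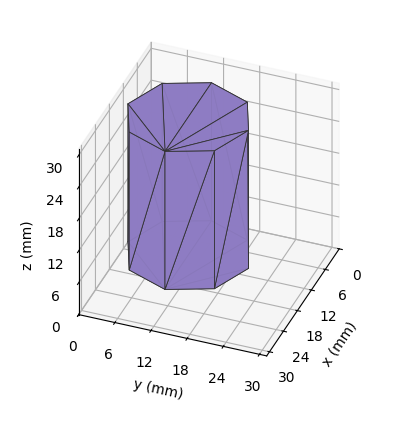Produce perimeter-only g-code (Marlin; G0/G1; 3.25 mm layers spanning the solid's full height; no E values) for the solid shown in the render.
Reading the render: the shape is a regular 8-sided prism (a cylinder approximated with 8 flat sides), circumscribed radius ≈ 10 mm, height ≈ 26 mm (dimensions read to the nearest mm from the axis ticks). For the g-code, the solid's height is divided into equal slices at the stated Δz and each level perimeter traced with G1 moves after a G0 lift.

; perimeter-only toolpath
G21 ; units = mm
G90 ; absolute positioning
G28 ; home
; layer 1
G0 Z3.25
G0 X20.00 Y10.00
G1 X17.07 Y17.07
G1 X10.00 Y20.00
G1 X2.93 Y17.07
G1 X0.00 Y10.00
G1 X2.93 Y2.93
G1 X10.00 Y0.00
G1 X17.07 Y2.93
G1 X20.00 Y10.00
; layer 2
G0 Z6.50
G0 X20.00 Y10.00
G1 X17.07 Y17.07
G1 X10.00 Y20.00
G1 X2.93 Y17.07
G1 X0.00 Y10.00
G1 X2.93 Y2.93
G1 X10.00 Y0.00
G1 X17.07 Y2.93
G1 X20.00 Y10.00
; layer 3
G0 Z9.75
G0 X20.00 Y10.00
G1 X17.07 Y17.07
G1 X10.00 Y20.00
G1 X2.93 Y17.07
G1 X0.00 Y10.00
G1 X2.93 Y2.93
G1 X10.00 Y0.00
G1 X17.07 Y2.93
G1 X20.00 Y10.00
; layer 4
G0 Z13.00
G0 X20.00 Y10.00
G1 X17.07 Y17.07
G1 X10.00 Y20.00
G1 X2.93 Y17.07
G1 X0.00 Y10.00
G1 X2.93 Y2.93
G1 X10.00 Y0.00
G1 X17.07 Y2.93
G1 X20.00 Y10.00
; layer 5
G0 Z16.25
G0 X20.00 Y10.00
G1 X17.07 Y17.07
G1 X10.00 Y20.00
G1 X2.93 Y17.07
G1 X0.00 Y10.00
G1 X2.93 Y2.93
G1 X10.00 Y0.00
G1 X17.07 Y2.93
G1 X20.00 Y10.00
; layer 6
G0 Z19.50
G0 X20.00 Y10.00
G1 X17.07 Y17.07
G1 X10.00 Y20.00
G1 X2.93 Y17.07
G1 X0.00 Y10.00
G1 X2.93 Y2.93
G1 X10.00 Y0.00
G1 X17.07 Y2.93
G1 X20.00 Y10.00
; layer 7
G0 Z22.75
G0 X20.00 Y10.00
G1 X17.07 Y17.07
G1 X10.00 Y20.00
G1 X2.93 Y17.07
G1 X0.00 Y10.00
G1 X2.93 Y2.93
G1 X10.00 Y0.00
G1 X17.07 Y2.93
G1 X20.00 Y10.00
; layer 8
G0 Z26.00
G0 X20.00 Y10.00
G1 X17.07 Y17.07
G1 X10.00 Y20.00
G1 X2.93 Y17.07
G1 X0.00 Y10.00
G1 X2.93 Y2.93
G1 X10.00 Y0.00
G1 X17.07 Y2.93
G1 X20.00 Y10.00
M2 ; end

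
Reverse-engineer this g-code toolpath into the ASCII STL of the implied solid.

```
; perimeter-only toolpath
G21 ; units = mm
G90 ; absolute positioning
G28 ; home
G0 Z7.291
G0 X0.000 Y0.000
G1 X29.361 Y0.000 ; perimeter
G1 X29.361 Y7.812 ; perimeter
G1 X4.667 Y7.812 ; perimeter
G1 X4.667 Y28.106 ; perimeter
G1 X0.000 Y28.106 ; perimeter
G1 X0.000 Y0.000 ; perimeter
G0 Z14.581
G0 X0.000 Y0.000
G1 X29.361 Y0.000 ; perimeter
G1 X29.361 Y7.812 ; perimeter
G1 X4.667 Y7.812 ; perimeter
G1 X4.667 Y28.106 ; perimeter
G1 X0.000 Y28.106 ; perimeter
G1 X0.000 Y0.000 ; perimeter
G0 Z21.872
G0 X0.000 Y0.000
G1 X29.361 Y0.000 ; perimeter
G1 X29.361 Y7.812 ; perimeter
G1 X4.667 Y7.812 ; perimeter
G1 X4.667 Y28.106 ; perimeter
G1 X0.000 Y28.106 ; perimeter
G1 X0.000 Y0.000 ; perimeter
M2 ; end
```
solid part
  facet normal 0.0000 0.0000 -1.0000
    outer loop
      vertex 29.361 7.812 0.000
      vertex 29.361 0.000 0.000
      vertex 0.000 0.000 0.000
    endloop
  endfacet
  facet normal 0.0000 0.0000 -1.0000
    outer loop
      vertex 4.667 7.812 0.000
      vertex 29.361 7.812 0.000
      vertex 0.000 0.000 0.000
    endloop
  endfacet
  facet normal 0.0000 0.0000 -1.0000
    outer loop
      vertex 4.667 28.106 0.000
      vertex 4.667 7.812 0.000
      vertex 0.000 0.000 0.000
    endloop
  endfacet
  facet normal 0.0000 0.0000 -1.0000
    outer loop
      vertex 0.000 28.106 0.000
      vertex 4.667 28.106 0.000
      vertex 0.000 0.000 0.000
    endloop
  endfacet
  facet normal 0.0000 0.0000 1.0000
    outer loop
      vertex 0.000 0.000 21.872
      vertex 29.361 0.000 21.872
      vertex 29.361 7.812 21.872
    endloop
  endfacet
  facet normal 0.0000 0.0000 1.0000
    outer loop
      vertex 0.000 0.000 21.872
      vertex 29.361 7.812 21.872
      vertex 4.667 7.812 21.872
    endloop
  endfacet
  facet normal 0.0000 0.0000 1.0000
    outer loop
      vertex 0.000 0.000 21.872
      vertex 4.667 7.812 21.872
      vertex 4.667 28.106 21.872
    endloop
  endfacet
  facet normal 0.0000 0.0000 1.0000
    outer loop
      vertex 0.000 0.000 21.872
      vertex 4.667 28.106 21.872
      vertex 0.000 28.106 21.872
    endloop
  endfacet
  facet normal 0.0000 -1.0000 0.0000
    outer loop
      vertex 0.000 0.000 0.000
      vertex 29.361 0.000 0.000
      vertex 29.361 0.000 21.872
    endloop
  endfacet
  facet normal 0.0000 -1.0000 0.0000
    outer loop
      vertex 0.000 0.000 0.000
      vertex 29.361 0.000 21.872
      vertex 0.000 0.000 21.872
    endloop
  endfacet
  facet normal 1.0000 0.0000 0.0000
    outer loop
      vertex 29.361 0.000 0.000
      vertex 29.361 7.812 0.000
      vertex 29.361 7.812 21.872
    endloop
  endfacet
  facet normal 1.0000 0.0000 0.0000
    outer loop
      vertex 29.361 0.000 0.000
      vertex 29.361 7.812 21.872
      vertex 29.361 0.000 21.872
    endloop
  endfacet
  facet normal 0.0000 1.0000 0.0000
    outer loop
      vertex 29.361 7.812 0.000
      vertex 4.667 7.812 0.000
      vertex 4.667 7.812 21.872
    endloop
  endfacet
  facet normal 0.0000 1.0000 0.0000
    outer loop
      vertex 29.361 7.812 0.000
      vertex 4.667 7.812 21.872
      vertex 29.361 7.812 21.872
    endloop
  endfacet
  facet normal 1.0000 0.0000 0.0000
    outer loop
      vertex 4.667 7.812 0.000
      vertex 4.667 28.106 0.000
      vertex 4.667 28.106 21.872
    endloop
  endfacet
  facet normal 1.0000 0.0000 0.0000
    outer loop
      vertex 4.667 7.812 0.000
      vertex 4.667 28.106 21.872
      vertex 4.667 7.812 21.872
    endloop
  endfacet
  facet normal 0.0000 1.0000 0.0000
    outer loop
      vertex 4.667 28.106 0.000
      vertex 0.000 28.106 0.000
      vertex 0.000 28.106 21.872
    endloop
  endfacet
  facet normal 0.0000 1.0000 0.0000
    outer loop
      vertex 4.667 28.106 0.000
      vertex 0.000 28.106 21.872
      vertex 4.667 28.106 21.872
    endloop
  endfacet
  facet normal -1.0000 0.0000 0.0000
    outer loop
      vertex 0.000 28.106 0.000
      vertex 0.000 0.000 0.000
      vertex 0.000 0.000 21.872
    endloop
  endfacet
  facet normal -1.0000 0.0000 0.0000
    outer loop
      vertex 0.000 28.106 0.000
      vertex 0.000 0.000 21.872
      vertex 0.000 28.106 21.872
    endloop
  endfacet
endsolid part

The G0 Z moves step by Δz≈7.291 mm. Every layer's G1 loop is the same polygon, so the solid is a straight extrusion of it from z=0 to z≈21.9. Closing with flat bottom and top caps and triangulating gives 20 facets — an L-shaped prism: outer 29.4 × 28.1 mm, arm thicknesses ≈ 7.81 mm (horizontal) and 4.67 mm (vertical), extruded 21.9 mm in z.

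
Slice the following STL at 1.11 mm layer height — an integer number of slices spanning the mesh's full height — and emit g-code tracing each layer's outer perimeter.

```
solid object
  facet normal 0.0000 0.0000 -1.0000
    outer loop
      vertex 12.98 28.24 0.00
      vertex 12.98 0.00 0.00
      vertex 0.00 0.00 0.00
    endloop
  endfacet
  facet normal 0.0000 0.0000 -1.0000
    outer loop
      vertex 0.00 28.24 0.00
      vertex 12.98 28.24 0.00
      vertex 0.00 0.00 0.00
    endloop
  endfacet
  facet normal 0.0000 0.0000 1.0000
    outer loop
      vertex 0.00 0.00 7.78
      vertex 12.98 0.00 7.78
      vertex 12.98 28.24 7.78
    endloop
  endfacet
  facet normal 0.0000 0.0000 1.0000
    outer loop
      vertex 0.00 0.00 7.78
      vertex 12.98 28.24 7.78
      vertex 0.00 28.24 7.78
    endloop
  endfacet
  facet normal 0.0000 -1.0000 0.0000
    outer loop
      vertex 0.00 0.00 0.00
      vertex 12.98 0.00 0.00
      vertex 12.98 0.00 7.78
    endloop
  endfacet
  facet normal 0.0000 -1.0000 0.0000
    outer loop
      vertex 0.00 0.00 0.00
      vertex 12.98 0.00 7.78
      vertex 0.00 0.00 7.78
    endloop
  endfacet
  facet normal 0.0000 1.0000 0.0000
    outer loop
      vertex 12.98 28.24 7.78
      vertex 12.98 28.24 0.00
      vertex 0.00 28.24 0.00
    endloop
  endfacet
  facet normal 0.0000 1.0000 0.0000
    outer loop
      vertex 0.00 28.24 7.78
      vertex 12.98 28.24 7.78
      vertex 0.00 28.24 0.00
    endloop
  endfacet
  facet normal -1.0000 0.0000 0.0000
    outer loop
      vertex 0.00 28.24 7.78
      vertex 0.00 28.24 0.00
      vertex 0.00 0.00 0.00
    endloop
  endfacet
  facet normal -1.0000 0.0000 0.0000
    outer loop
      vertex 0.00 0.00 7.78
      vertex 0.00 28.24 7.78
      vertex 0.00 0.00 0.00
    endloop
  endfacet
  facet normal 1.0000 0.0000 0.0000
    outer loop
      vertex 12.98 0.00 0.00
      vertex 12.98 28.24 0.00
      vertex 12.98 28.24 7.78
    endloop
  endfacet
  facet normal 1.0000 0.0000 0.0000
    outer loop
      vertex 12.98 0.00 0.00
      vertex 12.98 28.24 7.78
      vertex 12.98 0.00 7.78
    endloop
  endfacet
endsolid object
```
; perimeter-only toolpath
G21 ; units = mm
G90 ; absolute positioning
G28 ; home
; layer 1
G0 Z1.11
G0 X0.00 Y0.00
G1 X12.98 Y0.00
G1 X12.98 Y28.24
G1 X0.00 Y28.24
G1 X0.00 Y0.00
; layer 2
G0 Z2.22
G0 X0.00 Y0.00
G1 X12.98 Y0.00
G1 X12.98 Y28.24
G1 X0.00 Y28.24
G1 X0.00 Y0.00
; layer 3
G0 Z3.33
G0 X0.00 Y0.00
G1 X12.98 Y0.00
G1 X12.98 Y28.24
G1 X0.00 Y28.24
G1 X0.00 Y0.00
; layer 4
G0 Z4.45
G0 X0.00 Y0.00
G1 X12.98 Y0.00
G1 X12.98 Y28.24
G1 X0.00 Y28.24
G1 X0.00 Y0.00
; layer 5
G0 Z5.56
G0 X0.00 Y0.00
G1 X12.98 Y0.00
G1 X12.98 Y28.24
G1 X0.00 Y28.24
G1 X0.00 Y0.00
; layer 6
G0 Z6.67
G0 X0.00 Y0.00
G1 X12.98 Y0.00
G1 X12.98 Y28.24
G1 X0.00 Y28.24
G1 X0.00 Y0.00
; layer 7
G0 Z7.78
G0 X0.00 Y0.00
G1 X12.98 Y0.00
G1 X12.98 Y28.24
G1 X0.00 Y28.24
G1 X0.00 Y0.00
M2 ; end

The solid is a rectangular box, roughly 13 × 28.2 mm footprint and 7.78 mm tall. Slicing at Δz = 1.11 mm — 7 equal slices spanning the solid's height, so layer i sits at z = i·h/7 — gives 7 non-empty perimeters. Each is a 4-segment closed polygon; G0 lifts to the layer z and rapids to the start vertex, then G1 traces the edges.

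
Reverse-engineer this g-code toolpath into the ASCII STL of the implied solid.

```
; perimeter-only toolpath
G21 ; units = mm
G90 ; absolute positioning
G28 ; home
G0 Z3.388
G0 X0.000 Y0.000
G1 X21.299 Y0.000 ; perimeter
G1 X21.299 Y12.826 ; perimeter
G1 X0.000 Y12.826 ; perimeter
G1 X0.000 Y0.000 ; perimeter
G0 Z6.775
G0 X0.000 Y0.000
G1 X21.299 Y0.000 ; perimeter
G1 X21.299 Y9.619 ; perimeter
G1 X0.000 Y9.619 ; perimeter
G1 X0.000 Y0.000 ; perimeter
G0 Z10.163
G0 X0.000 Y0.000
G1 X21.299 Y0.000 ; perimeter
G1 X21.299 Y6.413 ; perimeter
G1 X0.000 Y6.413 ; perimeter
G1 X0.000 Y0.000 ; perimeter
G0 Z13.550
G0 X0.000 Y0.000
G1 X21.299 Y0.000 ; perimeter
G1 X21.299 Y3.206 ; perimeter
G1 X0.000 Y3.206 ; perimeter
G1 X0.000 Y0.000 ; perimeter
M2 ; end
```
solid part
  facet normal 0.0000 0.0000 -1.0000
    outer loop
      vertex 21.299 16.032 0.000
      vertex 21.299 0.000 0.000
      vertex 0.000 0.000 0.000
    endloop
  endfacet
  facet normal 0.0000 0.0000 -1.0000
    outer loop
      vertex 0.000 16.032 0.000
      vertex 21.299 16.032 0.000
      vertex 0.000 0.000 0.000
    endloop
  endfacet
  facet normal 0.0000 -1.0000 0.0000
    outer loop
      vertex 0.000 0.000 0.000
      vertex 21.299 0.000 0.000
      vertex 21.299 0.000 16.938
    endloop
  endfacet
  facet normal 0.0000 -1.0000 0.0000
    outer loop
      vertex 0.000 0.000 0.000
      vertex 21.299 0.000 16.938
      vertex 0.000 0.000 16.938
    endloop
  endfacet
  facet normal 0.0000 0.7263 0.6874
    outer loop
      vertex 0.000 0.000 16.938
      vertex 21.299 0.000 16.938
      vertex 21.299 16.032 0.000
    endloop
  endfacet
  facet normal 0.0000 0.7263 0.6874
    outer loop
      vertex 0.000 0.000 16.938
      vertex 21.299 16.032 0.000
      vertex 0.000 16.032 0.000
    endloop
  endfacet
  facet normal -1.0000 0.0000 0.0000
    outer loop
      vertex 0.000 0.000 16.938
      vertex 0.000 16.032 0.000
      vertex 0.000 0.000 0.000
    endloop
  endfacet
  facet normal 1.0000 0.0000 0.0000
    outer loop
      vertex 21.299 0.000 0.000
      vertex 21.299 16.032 0.000
      vertex 21.299 0.000 16.938
    endloop
  endfacet
endsolid part

The G0 Z moves step by Δz≈3.388 mm. The G1 loops shrink linearly with z, so the solid tapers from its base footprint up to z≈16.9. Closing with a flat bottom cap and the tapered top and triangulating gives 8 facets — a wedge (ramp): 21.3 × 16 mm base, rising to 16.9 mm along the y=0 edge and sloping linearly to z=0 at y=16.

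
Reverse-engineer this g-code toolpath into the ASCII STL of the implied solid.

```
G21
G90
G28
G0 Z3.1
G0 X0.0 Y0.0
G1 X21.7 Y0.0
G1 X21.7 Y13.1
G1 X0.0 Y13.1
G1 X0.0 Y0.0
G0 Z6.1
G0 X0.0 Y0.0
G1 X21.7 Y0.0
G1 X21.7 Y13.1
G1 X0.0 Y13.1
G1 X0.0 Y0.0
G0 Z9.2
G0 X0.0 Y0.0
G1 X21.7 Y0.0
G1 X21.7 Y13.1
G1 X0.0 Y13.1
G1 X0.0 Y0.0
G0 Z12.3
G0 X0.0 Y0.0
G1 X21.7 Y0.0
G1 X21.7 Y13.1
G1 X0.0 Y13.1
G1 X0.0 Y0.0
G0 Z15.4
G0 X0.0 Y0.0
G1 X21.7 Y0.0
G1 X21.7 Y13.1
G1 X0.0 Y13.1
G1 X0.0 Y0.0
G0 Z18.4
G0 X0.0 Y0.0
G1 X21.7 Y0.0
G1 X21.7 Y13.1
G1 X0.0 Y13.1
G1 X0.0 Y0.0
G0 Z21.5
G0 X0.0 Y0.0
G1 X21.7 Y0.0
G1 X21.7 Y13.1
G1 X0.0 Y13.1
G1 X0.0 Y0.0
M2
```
solid part
  facet normal 0.0000 0.0000 -1.0000
    outer loop
      vertex 21.7 13.1 0.0
      vertex 21.7 0.0 0.0
      vertex 0.0 0.0 0.0
    endloop
  endfacet
  facet normal 0.0000 0.0000 -1.0000
    outer loop
      vertex 0.0 13.1 0.0
      vertex 21.7 13.1 0.0
      vertex 0.0 0.0 0.0
    endloop
  endfacet
  facet normal 0.0000 0.0000 1.0000
    outer loop
      vertex 0.0 0.0 21.5
      vertex 21.7 0.0 21.5
      vertex 21.7 13.1 21.5
    endloop
  endfacet
  facet normal 0.0000 0.0000 1.0000
    outer loop
      vertex 0.0 0.0 21.5
      vertex 21.7 13.1 21.5
      vertex 0.0 13.1 21.5
    endloop
  endfacet
  facet normal 0.0000 -1.0000 0.0000
    outer loop
      vertex 0.0 0.0 0.0
      vertex 21.7 0.0 0.0
      vertex 21.7 0.0 21.5
    endloop
  endfacet
  facet normal 0.0000 -1.0000 0.0000
    outer loop
      vertex 0.0 0.0 0.0
      vertex 21.7 0.0 21.5
      vertex 0.0 0.0 21.5
    endloop
  endfacet
  facet normal 0.0000 1.0000 0.0000
    outer loop
      vertex 21.7 13.1 21.5
      vertex 21.7 13.1 0.0
      vertex 0.0 13.1 0.0
    endloop
  endfacet
  facet normal 0.0000 1.0000 0.0000
    outer loop
      vertex 0.0 13.1 21.5
      vertex 21.7 13.1 21.5
      vertex 0.0 13.1 0.0
    endloop
  endfacet
  facet normal -1.0000 0.0000 0.0000
    outer loop
      vertex 0.0 13.1 21.5
      vertex 0.0 13.1 0.0
      vertex 0.0 0.0 0.0
    endloop
  endfacet
  facet normal -1.0000 0.0000 0.0000
    outer loop
      vertex 0.0 0.0 21.5
      vertex 0.0 13.1 21.5
      vertex 0.0 0.0 0.0
    endloop
  endfacet
  facet normal 1.0000 0.0000 0.0000
    outer loop
      vertex 21.7 0.0 0.0
      vertex 21.7 13.1 0.0
      vertex 21.7 13.1 21.5
    endloop
  endfacet
  facet normal 1.0000 0.0000 0.0000
    outer loop
      vertex 21.7 0.0 0.0
      vertex 21.7 13.1 21.5
      vertex 21.7 0.0 21.5
    endloop
  endfacet
endsolid part

The G0 Z moves step by Δz≈3.1 mm. Every layer's G1 loop is the same polygon, so the solid is a straight extrusion of it from z=0 to z≈21.5. Closing with flat bottom and top caps and triangulating gives 12 facets — a rectangular box, roughly 21.7 × 13.1 mm footprint and 21.5 mm tall.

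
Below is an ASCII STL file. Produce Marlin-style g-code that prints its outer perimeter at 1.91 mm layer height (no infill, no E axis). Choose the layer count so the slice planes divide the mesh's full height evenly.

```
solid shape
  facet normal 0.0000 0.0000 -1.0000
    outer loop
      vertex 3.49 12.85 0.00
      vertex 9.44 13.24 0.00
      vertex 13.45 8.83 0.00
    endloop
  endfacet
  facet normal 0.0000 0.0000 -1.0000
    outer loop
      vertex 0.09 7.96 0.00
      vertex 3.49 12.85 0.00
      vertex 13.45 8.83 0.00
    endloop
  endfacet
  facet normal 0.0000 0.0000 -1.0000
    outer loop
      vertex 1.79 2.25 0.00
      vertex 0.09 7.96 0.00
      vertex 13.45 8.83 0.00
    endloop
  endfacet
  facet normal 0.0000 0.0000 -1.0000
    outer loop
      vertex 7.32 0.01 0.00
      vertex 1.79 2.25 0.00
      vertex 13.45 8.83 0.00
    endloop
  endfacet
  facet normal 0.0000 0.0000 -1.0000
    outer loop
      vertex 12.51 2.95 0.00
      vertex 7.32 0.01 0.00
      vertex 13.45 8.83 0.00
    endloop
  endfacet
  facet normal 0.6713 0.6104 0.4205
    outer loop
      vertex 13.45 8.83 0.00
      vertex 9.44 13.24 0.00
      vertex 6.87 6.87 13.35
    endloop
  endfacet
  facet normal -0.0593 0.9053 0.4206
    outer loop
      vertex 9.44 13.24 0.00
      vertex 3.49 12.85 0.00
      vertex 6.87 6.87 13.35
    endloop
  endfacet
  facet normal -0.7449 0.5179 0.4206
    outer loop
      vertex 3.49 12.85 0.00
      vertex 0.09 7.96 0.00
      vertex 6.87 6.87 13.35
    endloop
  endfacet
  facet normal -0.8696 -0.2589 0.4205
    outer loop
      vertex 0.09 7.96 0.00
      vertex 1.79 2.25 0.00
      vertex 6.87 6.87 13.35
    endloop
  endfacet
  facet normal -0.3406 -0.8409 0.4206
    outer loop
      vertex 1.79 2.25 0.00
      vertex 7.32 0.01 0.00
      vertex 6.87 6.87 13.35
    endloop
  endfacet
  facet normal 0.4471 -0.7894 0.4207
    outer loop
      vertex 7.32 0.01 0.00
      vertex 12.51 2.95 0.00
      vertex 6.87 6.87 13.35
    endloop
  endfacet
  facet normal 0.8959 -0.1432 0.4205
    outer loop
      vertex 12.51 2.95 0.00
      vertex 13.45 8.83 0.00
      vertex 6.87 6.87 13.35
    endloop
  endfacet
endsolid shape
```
; perimeter-only toolpath
G21 ; units = mm
G90 ; absolute positioning
G28 ; home
; layer 1
G0 Z1.91
G0 X12.51 Y8.55
G1 X9.07 Y12.33
G1 X3.97 Y12.00
G1 X1.06 Y7.80
G1 X2.52 Y2.91
G1 X7.26 Y0.99
G1 X11.70 Y3.51
G1 X12.51 Y8.55
; layer 2
G0 Z3.81
G0 X11.57 Y8.27
G1 X8.71 Y11.42
G1 X4.46 Y11.14
G1 X2.03 Y7.65
G1 X3.24 Y3.57
G1 X7.19 Y1.97
G1 X10.90 Y4.07
G1 X11.57 Y8.27
; layer 3
G0 Z5.72
G0 X10.63 Y7.99
G1 X8.34 Y10.51
G1 X4.94 Y10.29
G1 X3.00 Y7.49
G1 X3.97 Y4.23
G1 X7.13 Y2.95
G1 X10.09 Y4.63
G1 X10.63 Y7.99
; layer 4
G0 Z7.63
G0 X9.69 Y7.71
G1 X7.97 Y9.60
G1 X5.42 Y9.43
G1 X3.96 Y7.34
G1 X4.69 Y4.89
G1 X7.06 Y3.93
G1 X9.29 Y5.19
G1 X9.69 Y7.71
; layer 5
G0 Z9.54
G0 X8.75 Y7.43
G1 X7.60 Y8.69
G1 X5.90 Y8.58
G1 X4.93 Y7.18
G1 X5.42 Y5.55
G1 X7.00 Y4.91
G1 X8.48 Y5.75
G1 X8.75 Y7.43
; layer 6
G0 Z11.44
G0 X7.81 Y7.15
G1 X7.24 Y7.78
G1 X6.39 Y7.72
G1 X5.90 Y7.03
G1 X6.14 Y6.21
G1 X6.93 Y5.89
G1 X7.68 Y6.31
G1 X7.81 Y7.15
M2 ; end

The solid is a regular 7-sided pyramid, base circumscribed radius ≈ 6.87 mm, apex at z ≈ 13.3 mm. Slicing at Δz = 1.91 mm — 7 equal slices spanning the solid's height, so layer i sits at z = i·h/7 — gives 6 non-empty perimeters. Each is a 7-segment closed polygon; G0 lifts to the layer z and rapids to the start vertex, then G1 traces the edges. The cross-section shrinks linearly with z (the slice at the apex is degenerate and omitted).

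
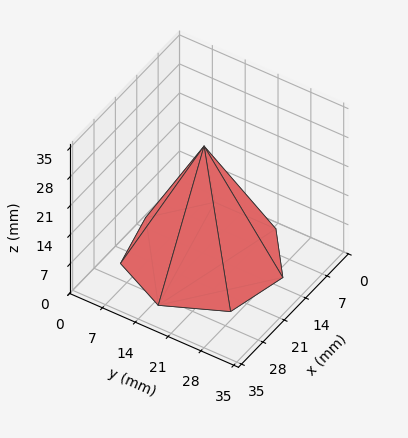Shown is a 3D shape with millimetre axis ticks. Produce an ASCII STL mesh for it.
Reading the render: the shape is a regular 7-sided pyramid, base circumscribed radius ≈ 15 mm, apex at z ≈ 27 mm (dimensions read to the nearest mm from the axis ticks). For the STL, each face is triangulated and given an outward normal.

solid part
  facet normal 0.0000 0.0000 -1.0000
    outer loop
      vertex 11.66 29.62 0.00
      vertex 24.35 26.73 0.00
      vertex 30.00 15.00 0.00
    endloop
  endfacet
  facet normal 0.0000 0.0000 -1.0000
    outer loop
      vertex 1.49 21.51 0.00
      vertex 11.66 29.62 0.00
      vertex 30.00 15.00 0.00
    endloop
  endfacet
  facet normal 0.0000 0.0000 -1.0000
    outer loop
      vertex 1.49 8.49 0.00
      vertex 1.49 21.51 0.00
      vertex 30.00 15.00 0.00
    endloop
  endfacet
  facet normal 0.0000 0.0000 -1.0000
    outer loop
      vertex 11.66 0.38 0.00
      vertex 1.49 8.49 0.00
      vertex 30.00 15.00 0.00
    endloop
  endfacet
  facet normal 0.0000 0.0000 -1.0000
    outer loop
      vertex 24.35 3.27 0.00
      vertex 11.66 0.38 0.00
      vertex 30.00 15.00 0.00
    endloop
  endfacet
  facet normal 0.8057 0.3881 0.4476
    outer loop
      vertex 30.00 15.00 0.00
      vertex 24.35 26.73 0.00
      vertex 15.00 15.00 27.00
    endloop
  endfacet
  facet normal 0.1986 0.8719 0.4476
    outer loop
      vertex 24.35 26.73 0.00
      vertex 11.66 29.62 0.00
      vertex 15.00 15.00 27.00
    endloop
  endfacet
  facet normal -0.5575 0.6992 0.4476
    outer loop
      vertex 11.66 29.62 0.00
      vertex 1.49 21.51 0.00
      vertex 15.00 15.00 27.00
    endloop
  endfacet
  facet normal -0.8943 0.0000 0.4475
    outer loop
      vertex 1.49 21.51 0.00
      vertex 1.49 8.49 0.00
      vertex 15.00 15.00 27.00
    endloop
  endfacet
  facet normal -0.5575 -0.6992 0.4476
    outer loop
      vertex 1.49 8.49 0.00
      vertex 11.66 0.38 0.00
      vertex 15.00 15.00 27.00
    endloop
  endfacet
  facet normal 0.1986 -0.8719 0.4476
    outer loop
      vertex 11.66 0.38 0.00
      vertex 24.35 3.27 0.00
      vertex 15.00 15.00 27.00
    endloop
  endfacet
  facet normal 0.8057 -0.3881 0.4476
    outer loop
      vertex 24.35 3.27 0.00
      vertex 30.00 15.00 0.00
      vertex 15.00 15.00 27.00
    endloop
  endfacet
endsolid part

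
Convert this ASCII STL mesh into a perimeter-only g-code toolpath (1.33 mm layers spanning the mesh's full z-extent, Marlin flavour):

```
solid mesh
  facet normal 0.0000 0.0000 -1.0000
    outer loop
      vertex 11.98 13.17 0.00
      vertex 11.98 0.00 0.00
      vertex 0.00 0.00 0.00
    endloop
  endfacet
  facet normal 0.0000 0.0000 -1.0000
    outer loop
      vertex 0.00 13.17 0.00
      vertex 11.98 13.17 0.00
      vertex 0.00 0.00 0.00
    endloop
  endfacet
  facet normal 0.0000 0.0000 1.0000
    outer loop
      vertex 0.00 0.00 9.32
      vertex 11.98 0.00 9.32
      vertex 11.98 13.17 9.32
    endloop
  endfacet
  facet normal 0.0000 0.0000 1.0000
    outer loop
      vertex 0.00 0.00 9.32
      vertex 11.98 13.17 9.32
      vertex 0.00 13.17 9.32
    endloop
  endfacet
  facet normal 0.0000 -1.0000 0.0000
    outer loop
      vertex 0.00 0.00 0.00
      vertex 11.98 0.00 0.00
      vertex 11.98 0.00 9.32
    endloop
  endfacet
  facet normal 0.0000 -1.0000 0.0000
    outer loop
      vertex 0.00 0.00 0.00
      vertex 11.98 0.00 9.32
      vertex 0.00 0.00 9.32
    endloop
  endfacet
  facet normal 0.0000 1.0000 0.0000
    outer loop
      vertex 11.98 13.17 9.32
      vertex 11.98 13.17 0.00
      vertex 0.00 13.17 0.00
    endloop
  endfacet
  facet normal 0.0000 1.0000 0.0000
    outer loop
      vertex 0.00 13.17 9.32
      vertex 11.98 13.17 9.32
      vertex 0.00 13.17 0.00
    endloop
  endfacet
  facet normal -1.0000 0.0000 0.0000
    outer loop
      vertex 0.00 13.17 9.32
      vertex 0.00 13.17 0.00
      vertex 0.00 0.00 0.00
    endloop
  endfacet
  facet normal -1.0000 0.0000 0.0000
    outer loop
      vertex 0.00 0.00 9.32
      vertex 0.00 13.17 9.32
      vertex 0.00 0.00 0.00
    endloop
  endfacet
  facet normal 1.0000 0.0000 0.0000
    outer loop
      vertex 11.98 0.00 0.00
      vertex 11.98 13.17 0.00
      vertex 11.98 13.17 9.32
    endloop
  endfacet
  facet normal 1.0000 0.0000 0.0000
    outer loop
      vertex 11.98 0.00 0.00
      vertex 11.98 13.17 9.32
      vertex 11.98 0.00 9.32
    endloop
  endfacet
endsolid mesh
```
; perimeter-only toolpath
G21 ; units = mm
G90 ; absolute positioning
G28 ; home
; layer 1
G0 Z1.33
G0 X0.00 Y0.00
G1 X11.98 Y0.00
G1 X11.98 Y13.17
G1 X0.00 Y13.17
G1 X0.00 Y0.00
; layer 2
G0 Z2.66
G0 X0.00 Y0.00
G1 X11.98 Y0.00
G1 X11.98 Y13.17
G1 X0.00 Y13.17
G1 X0.00 Y0.00
; layer 3
G0 Z3.99
G0 X0.00 Y0.00
G1 X11.98 Y0.00
G1 X11.98 Y13.17
G1 X0.00 Y13.17
G1 X0.00 Y0.00
; layer 4
G0 Z5.33
G0 X0.00 Y0.00
G1 X11.98 Y0.00
G1 X11.98 Y13.17
G1 X0.00 Y13.17
G1 X0.00 Y0.00
; layer 5
G0 Z6.66
G0 X0.00 Y0.00
G1 X11.98 Y0.00
G1 X11.98 Y13.17
G1 X0.00 Y13.17
G1 X0.00 Y0.00
; layer 6
G0 Z7.99
G0 X0.00 Y0.00
G1 X11.98 Y0.00
G1 X11.98 Y13.17
G1 X0.00 Y13.17
G1 X0.00 Y0.00
; layer 7
G0 Z9.32
G0 X0.00 Y0.00
G1 X11.98 Y0.00
G1 X11.98 Y13.17
G1 X0.00 Y13.17
G1 X0.00 Y0.00
M2 ; end

The solid is a rectangular box, roughly 12 × 13.2 mm footprint and 9.32 mm tall. Slicing at Δz = 1.33 mm — 7 equal slices spanning the solid's height, so layer i sits at z = i·h/7 — gives 7 non-empty perimeters. Each is a 4-segment closed polygon; G0 lifts to the layer z and rapids to the start vertex, then G1 traces the edges.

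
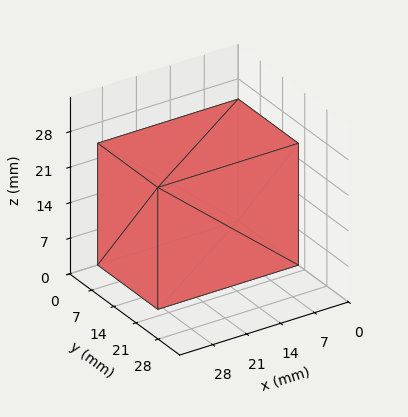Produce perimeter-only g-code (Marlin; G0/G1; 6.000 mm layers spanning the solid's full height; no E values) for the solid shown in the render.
Reading the render: the shape is a rectangular box, roughly 29 × 19 mm footprint and 24 mm tall (dimensions read to the nearest mm from the axis ticks). For the g-code, the solid's height is divided into equal slices at the stated Δz and each level perimeter traced with G1 moves after a G0 lift.

; perimeter-only toolpath
G21 ; units = mm
G90 ; absolute positioning
G28 ; home
; layer 1
G0 Z6.000
G0 X0.000 Y0.000
G1 X29.000 Y0.000
G1 X29.000 Y19.000
G1 X0.000 Y19.000
G1 X0.000 Y0.000
; layer 2
G0 Z12.000
G0 X0.000 Y0.000
G1 X29.000 Y0.000
G1 X29.000 Y19.000
G1 X0.000 Y19.000
G1 X0.000 Y0.000
; layer 3
G0 Z18.000
G0 X0.000 Y0.000
G1 X29.000 Y0.000
G1 X29.000 Y19.000
G1 X0.000 Y19.000
G1 X0.000 Y0.000
; layer 4
G0 Z24.000
G0 X0.000 Y0.000
G1 X29.000 Y0.000
G1 X29.000 Y19.000
G1 X0.000 Y19.000
G1 X0.000 Y0.000
M2 ; end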